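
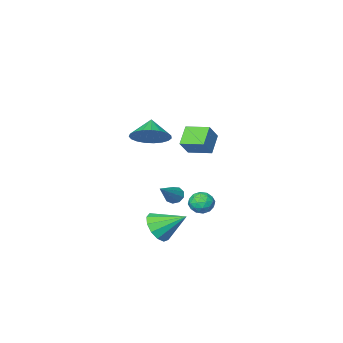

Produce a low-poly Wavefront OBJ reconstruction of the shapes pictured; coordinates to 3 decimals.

v 2.115 1.025 -0.798
v 2.428 0.642 -0.923
v 3.345 1.695 0.218
v 2.468 0.906 -1.147
v 2.343 1.227 -1.207
v 2.112 1.452 -1.076
v 1.882 1.478 -0.815
v 1.761 1.292 -0.546
v 1.806 0.981 -0.395
v 1.996 0.69 -0.432
v 2.241 0.556 -0.641
v 2.555 0.282 -3.132
v 3.07 0.09 -2.382
v 1.625 1.318 -2.228
v 3.298 0.499 -2.617
v 3.29 0.839 -3.016
v 3.048 1.002 -3.451
v 2.65 0.937 -3.785
v 2.221 0.663 -3.912
v 1.899 0.268 -3.791
v 1.784 -0.122 -3.461
v 1.914 -0.385 -3.026
v 2.248 -0.435 -2.625
v 2.679 -0.258 -2.385
v -1.209 -2.861 -0.251
v -1.961 -3.472 0.539
v -1.898 -1.764 -0.059
v -2.65 -2.375 0.731
v -0.53 -2.585 0.609
v -1.282 -3.196 1.399
v -1.219 -1.488 0.801
v -1.971 -2.099 1.591
v 3.306 0.836 3.247
v 3.87 0.078 2.95
v 2.834 0.184 4.013
v 4.104 0.25 3.241
v 4.201 0.524 3.533
v 4.143 0.851 3.776
v 3.94 1.176 3.927
v 3.627 1.442 3.961
v 3.259 1.603 3.871
v 2.899 1.631 3.674
v 2.609 1.522 3.402
v 2.44 1.294 3.104
v 2.421 0.987 2.831
v 2.554 0.654 2.629
v 2.817 0.352 2.535
v 3.165 0.134 2.563
v 3.537 0.037 2.71
v -1.743 -1.471 -2.933
v -1.042 -1.453 -2.796
v -1.538 -2.067 -3.904
v -0.837 -2.049 -3.767
v -1.272 -2.44 -3.355
v -1.398 -2.072 -2.755
v -1.182 -1.448 -3.945
v -1.308 -1.08 -3.345
v -0.695 -1.439 -3.421
v -0.75 -2.052 -3.057
v -1.83 -1.468 -3.643
v -1.885 -2.081 -3.279
v -1.41 -1.41 -2.78
v -1.17 -2.11 -3.92
v -1.425 -2.34 -3.679
v -1.013 -2.329 -3.598
v -1.62 -1.773 -2.756
v -1.208 -1.763 -2.675
v -1.343 -2.343 -3.004
v -1.372 -1.757 -4.025
v -0.96 -1.747 -3.944
v -1.567 -1.191 -3.102
v -1.155 -1.18 -3.021
v -1.237 -1.177 -3.696
v -0.794 -1.391 -3.066
v -0.674 -1.741 -3.637
v -0.876 -1.388 -3.741
v -0.951 -1.172 -3.389
v -0.827 -1.752 -2.852
v -0.707 -2.102 -3.423
v -0.962 -2.331 -3.181
v -1.037 -2.115 -2.828
v -0.623 -1.743 -3.22
v -1.873 -1.418 -3.277
v -1.753 -1.768 -3.848
v -1.543 -1.405 -3.872
v -1.618 -1.189 -3.519
v -1.906 -1.779 -3.063
v -1.786 -2.129 -3.634
v -1.629 -2.348 -3.311
v -1.704 -2.132 -2.959
v -1.957 -1.777 -3.48
f 2 1 4
f 2 4 3
f 4 1 5
f 4 5 3
f 5 1 6
f 5 6 3
f 6 1 7
f 6 7 3
f 7 1 8
f 7 8 3
f 8 1 9
f 8 9 3
f 9 1 10
f 9 10 3
f 10 1 11
f 10 11 3
f 11 1 2
f 11 2 3
f 13 12 15
f 13 15 14
f 15 12 16
f 15 16 14
f 16 12 17
f 16 17 14
f 17 12 18
f 17 18 14
f 18 12 19
f 18 19 14
f 19 12 20
f 19 20 14
f 20 12 21
f 20 21 14
f 21 12 22
f 21 22 14
f 22 12 23
f 22 23 14
f 23 12 24
f 23 24 14
f 24 12 13
f 24 13 14
f 26 28 25
f 29 26 25
f 25 28 27
f 27 29 25
f 26 32 28
f 30 26 29
f 30 32 26
f 28 32 27
f 31 29 27
f 27 32 31
f 31 30 29
f 32 30 31
f 34 33 36
f 34 36 35
f 36 33 37
f 36 37 35
f 37 33 38
f 37 38 35
f 38 33 39
f 38 39 35
f 39 33 40
f 39 40 35
f 40 33 41
f 40 41 35
f 41 33 42
f 41 42 35
f 42 33 43
f 42 43 35
f 43 33 44
f 43 44 35
f 44 33 45
f 44 45 35
f 45 33 46
f 45 46 35
f 46 33 47
f 46 47 35
f 47 33 48
f 47 48 35
f 48 33 49
f 48 49 35
f 49 33 34
f 49 34 35
f 50 87 66
f 87 61 90
f 66 90 55
f 87 90 66
f 50 66 62
f 66 55 67
f 62 67 51
f 66 67 62
f 50 62 71
f 62 51 72
f 71 72 57
f 62 72 71
f 50 71 83
f 71 57 86
f 83 86 60
f 71 86 83
f 50 83 87
f 83 60 91
f 87 91 61
f 83 91 87
f 51 67 78
f 67 55 81
f 78 81 59
f 67 81 78
f 55 90 68
f 90 61 89
f 68 89 54
f 90 89 68
f 61 91 88
f 91 60 84
f 88 84 52
f 91 84 88
f 60 86 85
f 86 57 73
f 85 73 56
f 86 73 85
f 57 72 77
f 72 51 74
f 77 74 58
f 72 74 77
f 53 79 65
f 79 59 80
f 65 80 54
f 79 80 65
f 53 65 63
f 65 54 64
f 63 64 52
f 65 64 63
f 53 63 70
f 63 52 69
f 70 69 56
f 63 69 70
f 53 70 75
f 70 56 76
f 75 76 58
f 70 76 75
f 53 75 79
f 75 58 82
f 79 82 59
f 75 82 79
f 54 80 68
f 80 59 81
f 68 81 55
f 80 81 68
f 52 64 88
f 64 54 89
f 88 89 61
f 64 89 88
f 56 69 85
f 69 52 84
f 85 84 60
f 69 84 85
f 58 76 77
f 76 56 73
f 77 73 57
f 76 73 77
f 59 82 78
f 82 58 74
f 78 74 51
f 82 74 78



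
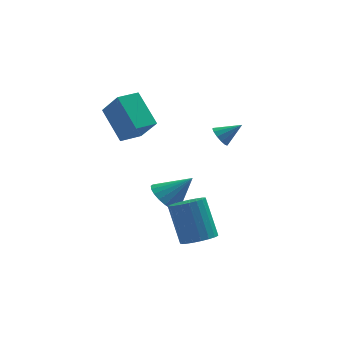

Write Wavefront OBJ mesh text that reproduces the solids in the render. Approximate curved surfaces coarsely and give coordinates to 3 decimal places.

v 1.022 1.432 0.693
v 1.306 1.107 0.276
v 2.038 1.428 1.387
v 1.361 1.431 0.198
v 1.309 1.756 0.276
v 1.165 1.978 0.487
v 0.976 2.026 0.764
v 0.802 1.886 1.017
v 0.698 1.602 1.168
v 0.697 1.264 1.168
v 0.799 0.979 1.017
v 0.972 0.838 0.763
v 1.161 0.886 0.487
v -3.428 2.537 0.14
v -2.811 1.661 1.485
v -4.073 4.001 1.39
v -3.456 3.124 2.735
v -2.384 3.096 0.025
v -1.767 2.219 1.37
v -3.029 4.559 1.275
v -2.412 3.683 2.62
v -0.332 -1.06 -4.468
v 0.297 -1.538 -4.037
v -0.099 -0.418 -2.22
v -0.728 0.06 -2.652
v 0.495 -1.25 -4.171
v 0.1 -0.131 -2.354
v 0.551 -0.93 -4.356
v 0.156 0.189 -2.539
v 0.454 -0.632 -4.56
v 0.059 0.487 -2.744
v 0.221 -0.408 -4.749
v -0.174 0.711 -2.933
v -0.107 -0.297 -4.889
v -0.503 0.823 -3.073
v -0.475 -0.317 -4.957
v -0.87 0.802 -3.14
v -0.818 -0.466 -4.94
v -1.213 0.653 -3.123
v -1.077 -0.718 -4.841
v -1.472 0.401 -3.025
v -1.207 -1.029 -4.678
v -1.602 0.091 -2.861
v -1.186 -1.345 -4.479
v -1.581 -0.225 -2.662
v -1.017 -1.611 -4.277
v -1.413 -0.492 -2.461
v -0.73 -1.783 -4.109
v -1.126 -0.663 -2.293
v -0.374 -1.829 -4.003
v -0.77 -0.71 -2.187
v -0.011 -1.742 -3.978
v -0.407 -0.623 -2.161
v -1.32 2.713 -4.145
v -0.746 2.193 -4.746
v -0.02 2.727 -2.915
v -0.652 2.575 -4.849
v -0.673 2.982 -4.831
v -0.806 3.342 -4.694
v -1.028 3.593 -4.463
v -1.3 3.693 -4.176
v -1.576 3.623 -3.885
v -1.807 3.395 -3.638
v -1.954 3.05 -3.479
v -1.992 2.647 -3.435
v -1.913 2.255 -3.514
v -1.731 1.942 -3.703
v -1.479 1.763 -3.967
v -1.199 1.748 -4.263
v -0.939 1.9 -4.538
f 2 1 4
f 2 4 3
f 4 1 5
f 4 5 3
f 5 1 6
f 5 6 3
f 6 1 7
f 6 7 3
f 7 1 8
f 7 8 3
f 8 1 9
f 8 9 3
f 9 1 10
f 9 10 3
f 10 1 11
f 10 11 3
f 11 1 12
f 11 12 3
f 12 1 13
f 12 13 3
f 13 1 2
f 13 2 3
f 15 17 14
f 18 15 14
f 14 17 16
f 16 18 14
f 15 21 17
f 19 15 18
f 19 21 15
f 17 21 16
f 20 18 16
f 16 21 20
f 20 19 18
f 21 19 20
f 23 22 26
f 23 26 24
f 24 26 27
f 24 27 25
f 26 22 28
f 26 28 27
f 27 28 29
f 27 29 25
f 28 22 30
f 28 30 29
f 29 30 31
f 29 31 25
f 30 22 32
f 30 32 31
f 31 32 33
f 31 33 25
f 32 22 34
f 32 34 33
f 33 34 35
f 33 35 25
f 34 22 36
f 34 36 35
f 35 36 37
f 35 37 25
f 36 22 38
f 36 38 37
f 37 38 39
f 37 39 25
f 38 22 40
f 38 40 39
f 39 40 41
f 39 41 25
f 40 22 42
f 40 42 41
f 41 42 43
f 41 43 25
f 42 22 44
f 42 44 43
f 43 44 45
f 43 45 25
f 44 22 46
f 44 46 45
f 45 46 47
f 45 47 25
f 46 22 48
f 46 48 47
f 47 48 49
f 47 49 25
f 48 22 50
f 48 50 49
f 49 50 51
f 49 51 25
f 50 22 52
f 50 52 51
f 51 52 53
f 51 53 25
f 52 22 23
f 52 23 53
f 53 23 24
f 53 24 25
f 55 54 57
f 55 57 56
f 57 54 58
f 57 58 56
f 58 54 59
f 58 59 56
f 59 54 60
f 59 60 56
f 60 54 61
f 60 61 56
f 61 54 62
f 61 62 56
f 62 54 63
f 62 63 56
f 63 54 64
f 63 64 56
f 64 54 65
f 64 65 56
f 65 54 66
f 65 66 56
f 66 54 67
f 66 67 56
f 67 54 68
f 67 68 56
f 68 54 69
f 68 69 56
f 69 54 70
f 69 70 56
f 70 54 55
f 70 55 56



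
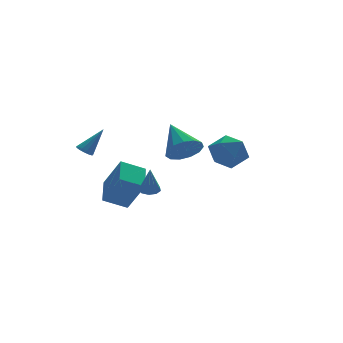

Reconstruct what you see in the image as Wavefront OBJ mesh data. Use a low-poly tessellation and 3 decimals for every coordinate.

v 2.382 2.05 0.964
v 3.553 1.846 0.955
v 2.227 1.094 2.625
v 3.398 0.89 2.616
v 2.988 1.992 2.787
v 3.084 2.583 1.761
v 2.696 0.357 1.819
v 2.792 0.948 0.793
v 3.746 0.799 1.484
v 3.927 1.81 2.082
v 1.853 1.13 1.498
v 2.034 2.141 2.096
v -4.225 3.711 2.181
v -3.841 3.629 1.839
v -3.035 4.029 3.439
v -3.904 3.915 1.826
v -4.068 4.136 1.926
v -4.282 4.222 2.106
v -4.478 4.146 2.311
v -4.593 3.932 2.474
v -4.592 3.647 2.544
v -4.473 3.383 2.499
v -4.276 3.223 2.353
v -4.063 3.218 2.153
v -3.901 3.369 1.961
v -0.311 0.025 2.817
v 0.266 0.521 2.122
v -0.289 1.775 4.083
v -0.287 0.629 1.982
v -0.847 0.545 2.108
v -1.238 0.297 2.458
v -1.334 -0.038 2.922
v -1.105 -0.353 3.353
v -0.624 -0.548 3.613
v -0.044 -0.56 3.621
v 0.452 -0.387 3.373
v 0.705 -0.083 2.948
v 0.636 0.256 2.482
v -3.025 -1.731 1.122
v -2.583 -2.071 1.072
v -3.175 -2.149 2.618
v -2.468 -1.722 1.181
v -2.614 -1.377 1.263
v -2.952 -1.198 1.279
v -3.324 -1.268 1.222
v -3.556 -1.554 1.118
v -3.54 -1.923 1.017
v -3.283 -2.202 0.964
v -2.905 -2.26 0.986
v -3.964 2.033 -0.776
v -3.395 1.113 0.931
v -3.223 3.616 -0.17
v -2.654 2.697 1.537
v -2.726 1.683 -1.377
v -2.157 0.764 0.33
v -1.985 3.267 -0.771
v -1.416 2.347 0.936
f 1 12 6
f 1 6 2
f 1 2 8
f 1 8 11
f 1 11 12
f 2 6 10
f 6 12 5
f 12 11 3
f 11 8 7
f 8 2 9
f 4 10 5
f 4 5 3
f 4 3 7
f 4 7 9
f 4 9 10
f 5 10 6
f 3 5 12
f 7 3 11
f 9 7 8
f 10 9 2
f 14 13 16
f 14 16 15
f 16 13 17
f 16 17 15
f 17 13 18
f 17 18 15
f 18 13 19
f 18 19 15
f 19 13 20
f 19 20 15
f 20 13 21
f 20 21 15
f 21 13 22
f 21 22 15
f 22 13 23
f 22 23 15
f 23 13 24
f 23 24 15
f 24 13 25
f 24 25 15
f 25 13 14
f 25 14 15
f 27 26 29
f 27 29 28
f 29 26 30
f 29 30 28
f 30 26 31
f 30 31 28
f 31 26 32
f 31 32 28
f 32 26 33
f 32 33 28
f 33 26 34
f 33 34 28
f 34 26 35
f 34 35 28
f 35 26 36
f 35 36 28
f 36 26 37
f 36 37 28
f 37 26 38
f 37 38 28
f 38 26 27
f 38 27 28
f 40 39 42
f 40 42 41
f 42 39 43
f 42 43 41
f 43 39 44
f 43 44 41
f 44 39 45
f 44 45 41
f 45 39 46
f 45 46 41
f 46 39 47
f 46 47 41
f 47 39 48
f 47 48 41
f 48 39 49
f 48 49 41
f 49 39 40
f 49 40 41
f 51 53 50
f 54 51 50
f 50 53 52
f 52 54 50
f 51 57 53
f 55 51 54
f 55 57 51
f 53 57 52
f 56 54 52
f 52 57 56
f 56 55 54
f 57 55 56



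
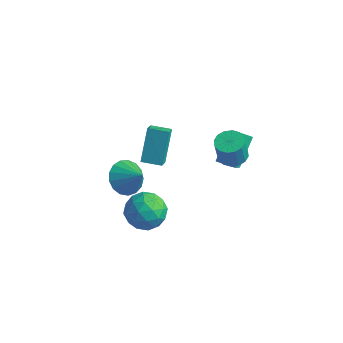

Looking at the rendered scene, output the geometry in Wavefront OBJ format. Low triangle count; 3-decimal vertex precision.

v 0.554 -1.683 -1.178
v 1.64 -1.585 -1.271
v 0.56 -2.935 -2.429
v 1.646 -2.837 -2.522
v 1.211 -3.267 -1.616
v 1.207 -2.494 -0.842
v 0.993 -2.026 -2.858
v 0.989 -1.253 -2.084
v 1.91 -1.797 -2.309
v 2.045 -2.564 -1.541
v 0.155 -1.956 -2.159
v 0.29 -2.723 -1.391
v 1.097 -1.525 -1.115
v 1.103 -2.995 -2.585
v 0.848 -3.248 -2.053
v 1.486 -3.191 -2.107
v 0.842 -2.059 -0.863
v 1.48 -2.001 -0.917
v 1.228 -2.989 -1.12
v 0.72 -2.519 -2.783
v 1.358 -2.461 -2.837
v 0.714 -1.329 -1.593
v 1.352 -1.272 -1.647
v 0.972 -1.531 -2.58
v 1.894 -1.592 -1.779
v 1.897 -2.327 -2.515
v 1.513 -1.851 -2.712
v 1.511 -1.396 -2.258
v 1.973 -2.042 -1.328
v 1.976 -2.778 -2.064
v 1.721 -3.031 -1.531
v 1.719 -2.576 -1.076
v 2.132 -2.167 -1.938
v 0.224 -1.742 -1.636
v 0.227 -2.478 -2.372
v 0.481 -1.944 -2.624
v 0.479 -1.489 -2.169
v 0.303 -2.193 -1.185
v 0.306 -2.928 -1.921
v 0.689 -3.124 -1.442
v 0.687 -2.669 -0.988
v 0.068 -2.353 -1.762
v 2.873 2.662 -1.785
v 2.03 2.297 -1.444
v 2.664 4.116 -0.745
v 1.821 3.75 -0.403
v 3.539 2.05 -0.797
v 2.696 1.684 -0.455
v 3.33 3.503 0.244
v 2.487 3.138 0.585
v 0.453 -2.837 0.997
v 1.08 -2.963 0.294
v 1.447 -2.943 1.903
v 1.074 -2.512 0.354
v 0.925 -2.136 0.562
v 0.668 -1.92 0.869
v 0.362 -1.914 1.205
v 0.077 -2.12 1.493
v -0.122 -2.489 1.668
v -0.19 -2.938 1.689
v -0.11 -3.364 1.551
v 0.099 -3.669 1.286
v 0.389 -3.783 0.955
v 0.693 -3.681 0.633
v 0.943 -3.385 0.395
v 3.274 1.856 0.223
v 3.722 2.429 0.358
v 3.655 2.178 1.652
v 3.206 1.604 1.517
v 3.368 2.575 0.368
v 3.301 2.324 1.662
v 2.989 2.529 0.339
v 2.922 2.278 1.633
v 2.686 2.302 0.279
v 2.619 2.051 1.573
v 2.541 1.956 0.204
v 2.473 1.704 1.498
v 2.592 1.582 0.134
v 2.524 1.331 1.428
v 2.825 1.282 0.088
v 2.758 1.031 1.382
v 3.179 1.136 0.078
v 3.112 0.885 1.372
v 3.558 1.182 0.107
v 3.491 0.931 1.401
v 3.861 1.409 0.167
v 3.794 1.158 1.461
v 4.007 1.756 0.242
v 3.939 1.504 1.536
v 3.956 2.129 0.312
v 3.888 1.878 1.606
v -1.045 0.415 -1.669
v -1.381 1.499 -0.083
v -1.311 1.071 -2.174
v -1.648 2.155 -0.588
v -0.052 0.785 -1.712
v -0.389 1.869 -0.126
v -0.319 1.441 -2.217
v -0.655 2.525 -0.631
f 1 38 17
f 38 12 41
f 17 41 6
f 38 41 17
f 1 17 13
f 17 6 18
f 13 18 2
f 17 18 13
f 1 13 22
f 13 2 23
f 22 23 8
f 13 23 22
f 1 22 34
f 22 8 37
f 34 37 11
f 22 37 34
f 1 34 38
f 34 11 42
f 38 42 12
f 34 42 38
f 2 18 29
f 18 6 32
f 29 32 10
f 18 32 29
f 6 41 19
f 41 12 40
f 19 40 5
f 41 40 19
f 12 42 39
f 42 11 35
f 39 35 3
f 42 35 39
f 11 37 36
f 37 8 24
f 36 24 7
f 37 24 36
f 8 23 28
f 23 2 25
f 28 25 9
f 23 25 28
f 4 30 16
f 30 10 31
f 16 31 5
f 30 31 16
f 4 16 14
f 16 5 15
f 14 15 3
f 16 15 14
f 4 14 21
f 14 3 20
f 21 20 7
f 14 20 21
f 4 21 26
f 21 7 27
f 26 27 9
f 21 27 26
f 4 26 30
f 26 9 33
f 30 33 10
f 26 33 30
f 5 31 19
f 31 10 32
f 19 32 6
f 31 32 19
f 3 15 39
f 15 5 40
f 39 40 12
f 15 40 39
f 7 20 36
f 20 3 35
f 36 35 11
f 20 35 36
f 9 27 28
f 27 7 24
f 28 24 8
f 27 24 28
f 10 33 29
f 33 9 25
f 29 25 2
f 33 25 29
f 44 46 43
f 47 44 43
f 43 46 45
f 45 47 43
f 44 50 46
f 48 44 47
f 48 50 44
f 46 50 45
f 49 47 45
f 45 50 49
f 49 48 47
f 50 48 49
f 52 51 54
f 52 54 53
f 54 51 55
f 54 55 53
f 55 51 56
f 55 56 53
f 56 51 57
f 56 57 53
f 57 51 58
f 57 58 53
f 58 51 59
f 58 59 53
f 59 51 60
f 59 60 53
f 60 51 61
f 60 61 53
f 61 51 62
f 61 62 53
f 62 51 63
f 62 63 53
f 63 51 64
f 63 64 53
f 64 51 65
f 64 65 53
f 65 51 52
f 65 52 53
f 67 66 70
f 67 70 68
f 68 70 71
f 68 71 69
f 70 66 72
f 70 72 71
f 71 72 73
f 71 73 69
f 72 66 74
f 72 74 73
f 73 74 75
f 73 75 69
f 74 66 76
f 74 76 75
f 75 76 77
f 75 77 69
f 76 66 78
f 76 78 77
f 77 78 79
f 77 79 69
f 78 66 80
f 78 80 79
f 79 80 81
f 79 81 69
f 80 66 82
f 80 82 81
f 81 82 83
f 81 83 69
f 82 66 84
f 82 84 83
f 83 84 85
f 83 85 69
f 84 66 86
f 84 86 85
f 85 86 87
f 85 87 69
f 86 66 88
f 86 88 87
f 87 88 89
f 87 89 69
f 88 66 90
f 88 90 89
f 89 90 91
f 89 91 69
f 90 66 67
f 90 67 91
f 91 67 68
f 91 68 69
f 93 95 92
f 96 93 92
f 92 95 94
f 94 96 92
f 93 99 95
f 97 93 96
f 97 99 93
f 95 99 94
f 98 96 94
f 94 99 98
f 98 97 96
f 99 97 98



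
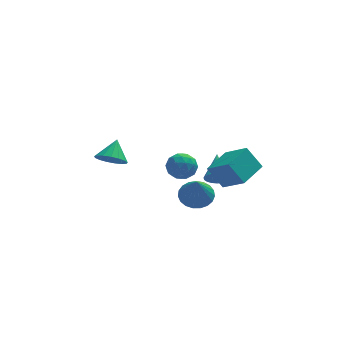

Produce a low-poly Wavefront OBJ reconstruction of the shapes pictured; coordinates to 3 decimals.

v -4.033 -0.57 0.964
v -3.129 -0.568 0.537
v -3.547 0.45 1.996
v -3.366 -0.222 0.306
v -3.755 0.044 0.226
v -4.209 0.17 0.315
v -4.622 0.125 0.553
v -4.9 -0.078 0.885
v -4.979 -0.395 1.235
v -4.841 -0.751 1.524
v -4.519 -1.066 1.684
v -4.085 -1.268 1.679
v -3.639 -1.31 1.51
v -3.283 -1.182 1.217
v -3.099 -0.914 0.865
v 2.706 2.695 -3.546
v 3.218 2.347 -3.071
v 3.034 4.505 -2.574
v 3.417 2.453 -3.335
v 3.475 2.607 -3.64
v 3.381 2.778 -3.927
v 3.154 2.932 -4.139
v 2.837 3.04 -4.233
v 2.495 3.08 -4.191
v 2.195 3.043 -4.021
v 1.995 2.937 -3.757
v 1.937 2.784 -3.451
v 2.031 2.613 -3.164
v 2.259 2.458 -2.953
v 2.575 2.35 -2.859
v 2.917 2.311 -2.901
v 1.701 0.071 -0.788
v 2.753 -1.144 0.317
v 3.049 1.539 -0.456
v 4.1 0.324 0.649
v 2.58 -0.424 -2.169
v 3.631 -1.639 -1.064
v 3.927 1.044 -1.837
v 4.979 -0.171 -0.732
v 0.862 -1.339 -2.022
v 1.408 -0.552 -1.523
v 0.718 -2.421 -0.158
v 0.983 -0.415 -1.476
v 0.537 -0.438 -1.524
v 0.147 -0.616 -1.658
v -0.119 -0.92 -1.854
v -0.216 -1.296 -2.08
v -0.126 -1.679 -2.296
v 0.134 -2.004 -2.464
v 0.521 -2.214 -2.556
v 0.966 -2.272 -2.556
v 1.393 -2.17 -2.463
v 1.729 -1.923 -2.294
v 1.914 -1.576 -2.078
v 1.918 -1.188 -1.853
v 1.739 -0.826 -1.656
v 0.656 2.741 -1.121
v 1.411 2.308 -1.674
v -0.451 1.712 -1.826
v 0.304 1.279 -2.379
v 0.266 1.137 -1.359
v 0.95 1.773 -0.923
v 0.01 2.247 -2.577
v 0.694 2.883 -2.141
v 1.011 2.003 -2.573
v 1.169 1.317 -1.821
v -0.209 2.703 -1.679
v -0.051 2.017 -0.927
v 1.131 2.614 -1.335
v -0.171 1.406 -2.165
v -0.193 1.322 -1.565
v 0.25 1.068 -1.89
v 0.86 2.3 -0.894
v 1.303 2.046 -1.219
v 0.63 1.358 -1.034
v -0.343 1.974 -2.281
v 0.1 1.72 -2.606
v 0.71 2.952 -1.61
v 1.153 2.698 -1.935
v 0.33 2.662 -2.466
v 1.339 2.181 -2.189
v 0.689 1.576 -2.604
v 0.516 2.145 -2.72
v 0.918 2.519 -2.464
v 1.432 1.778 -1.747
v 0.781 1.173 -2.161
v 0.759 1.09 -1.562
v 1.161 1.463 -1.306
v 1.197 1.598 -2.276
v 0.179 2.847 -1.339
v -0.472 2.242 -1.753
v -0.201 2.557 -2.194
v 0.201 2.93 -1.938
v 0.271 2.444 -0.896
v -0.379 1.839 -1.311
v 0.042 1.501 -1.036
v 0.444 1.875 -0.78
v -0.237 2.422 -1.224
f 2 1 4
f 2 4 3
f 4 1 5
f 4 5 3
f 5 1 6
f 5 6 3
f 6 1 7
f 6 7 3
f 7 1 8
f 7 8 3
f 8 1 9
f 8 9 3
f 9 1 10
f 9 10 3
f 10 1 11
f 10 11 3
f 11 1 12
f 11 12 3
f 12 1 13
f 12 13 3
f 13 1 14
f 13 14 3
f 14 1 15
f 14 15 3
f 15 1 2
f 15 2 3
f 17 16 19
f 17 19 18
f 19 16 20
f 19 20 18
f 20 16 21
f 20 21 18
f 21 16 22
f 21 22 18
f 22 16 23
f 22 23 18
f 23 16 24
f 23 24 18
f 24 16 25
f 24 25 18
f 25 16 26
f 25 26 18
f 26 16 27
f 26 27 18
f 27 16 28
f 27 28 18
f 28 16 29
f 28 29 18
f 29 16 30
f 29 30 18
f 30 16 31
f 30 31 18
f 31 16 17
f 31 17 18
f 33 35 32
f 36 33 32
f 32 35 34
f 34 36 32
f 33 39 35
f 37 33 36
f 37 39 33
f 35 39 34
f 38 36 34
f 34 39 38
f 38 37 36
f 39 37 38
f 41 40 43
f 41 43 42
f 43 40 44
f 43 44 42
f 44 40 45
f 44 45 42
f 45 40 46
f 45 46 42
f 46 40 47
f 46 47 42
f 47 40 48
f 47 48 42
f 48 40 49
f 48 49 42
f 49 40 50
f 49 50 42
f 50 40 51
f 50 51 42
f 51 40 52
f 51 52 42
f 52 40 53
f 52 53 42
f 53 40 54
f 53 54 42
f 54 40 55
f 54 55 42
f 55 40 56
f 55 56 42
f 56 40 41
f 56 41 42
f 57 94 73
f 94 68 97
f 73 97 62
f 94 97 73
f 57 73 69
f 73 62 74
f 69 74 58
f 73 74 69
f 57 69 78
f 69 58 79
f 78 79 64
f 69 79 78
f 57 78 90
f 78 64 93
f 90 93 67
f 78 93 90
f 57 90 94
f 90 67 98
f 94 98 68
f 90 98 94
f 58 74 85
f 74 62 88
f 85 88 66
f 74 88 85
f 62 97 75
f 97 68 96
f 75 96 61
f 97 96 75
f 68 98 95
f 98 67 91
f 95 91 59
f 98 91 95
f 67 93 92
f 93 64 80
f 92 80 63
f 93 80 92
f 64 79 84
f 79 58 81
f 84 81 65
f 79 81 84
f 60 86 72
f 86 66 87
f 72 87 61
f 86 87 72
f 60 72 70
f 72 61 71
f 70 71 59
f 72 71 70
f 60 70 77
f 70 59 76
f 77 76 63
f 70 76 77
f 60 77 82
f 77 63 83
f 82 83 65
f 77 83 82
f 60 82 86
f 82 65 89
f 86 89 66
f 82 89 86
f 61 87 75
f 87 66 88
f 75 88 62
f 87 88 75
f 59 71 95
f 71 61 96
f 95 96 68
f 71 96 95
f 63 76 92
f 76 59 91
f 92 91 67
f 76 91 92
f 65 83 84
f 83 63 80
f 84 80 64
f 83 80 84
f 66 89 85
f 89 65 81
f 85 81 58
f 89 81 85



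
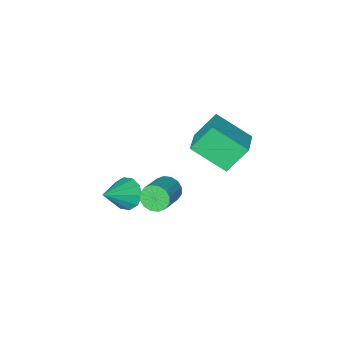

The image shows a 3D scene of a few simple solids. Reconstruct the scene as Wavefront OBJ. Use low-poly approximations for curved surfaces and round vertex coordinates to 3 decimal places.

v -1.064 2.263 -1.742
v -0.577 2.067 -2.306
v 0.651 2.922 -1.541
v 0.164 3.117 -0.978
v -0.741 2.41 -2.425
v 0.487 3.265 -1.661
v -0.992 2.713 -2.362
v 0.236 3.568 -1.598
v -1.262 2.896 -2.133
v -0.034 3.751 -1.369
v -1.479 2.909 -1.799
v -0.251 3.764 -1.035
v -1.584 2.749 -1.449
v -0.357 3.604 -0.685
v -1.551 2.458 -1.179
v -0.323 3.313 -0.414
v -1.387 2.115 -1.059
v -0.159 2.97 -0.295
v -1.136 1.812 -1.122
v 0.092 2.667 -0.358
v -0.866 1.629 -1.351
v 0.362 2.484 -0.587
v -0.649 1.616 -1.685
v 0.579 2.471 -0.921
v -0.543 1.776 -2.035
v 0.684 2.631 -1.271
v -3.702 3.709 0.687
v -2.582 2.271 1.846
v -4.742 3.998 2.052
v -3.622 2.56 3.211
v -2.718 4.88 1.189
v -1.598 3.442 2.348
v -3.758 5.169 2.554
v -2.638 3.731 3.713
v -0.056 0.08 -3.582
v 0.498 -0.273 -4.268
v 1.476 0.38 -2.498
v 0.447 0.305 -4.355
v 0.204 0.797 -4.147
v -0.139 1.016 -3.723
v -0.45 0.876 -3.245
v -0.61 0.433 -2.895
v -0.559 -0.145 -2.808
v -0.315 -0.638 -3.016
v 0.027 -0.856 -3.44
v 0.338 -0.716 -3.918
f 2 1 5
f 2 5 3
f 3 5 6
f 3 6 4
f 5 1 7
f 5 7 6
f 6 7 8
f 6 8 4
f 7 1 9
f 7 9 8
f 8 9 10
f 8 10 4
f 9 1 11
f 9 11 10
f 10 11 12
f 10 12 4
f 11 1 13
f 11 13 12
f 12 13 14
f 12 14 4
f 13 1 15
f 13 15 14
f 14 15 16
f 14 16 4
f 15 1 17
f 15 17 16
f 16 17 18
f 16 18 4
f 17 1 19
f 17 19 18
f 18 19 20
f 18 20 4
f 19 1 21
f 19 21 20
f 20 21 22
f 20 22 4
f 21 1 23
f 21 23 22
f 22 23 24
f 22 24 4
f 23 1 25
f 23 25 24
f 24 25 26
f 24 26 4
f 25 1 2
f 25 2 26
f 26 2 3
f 26 3 4
f 28 30 27
f 31 28 27
f 27 30 29
f 29 31 27
f 28 34 30
f 32 28 31
f 32 34 28
f 30 34 29
f 33 31 29
f 29 34 33
f 33 32 31
f 34 32 33
f 36 35 38
f 36 38 37
f 38 35 39
f 38 39 37
f 39 35 40
f 39 40 37
f 40 35 41
f 40 41 37
f 41 35 42
f 41 42 37
f 42 35 43
f 42 43 37
f 43 35 44
f 43 44 37
f 44 35 45
f 44 45 37
f 45 35 46
f 45 46 37
f 46 35 36
f 46 36 37



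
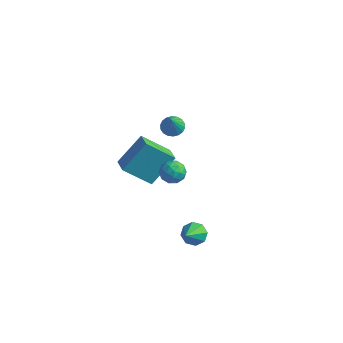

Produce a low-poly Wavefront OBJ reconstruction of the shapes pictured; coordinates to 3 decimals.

v -5.135 0.664 -3.437
v -4.57 2.064 -1.851
v -3.912 1.676 -4.766
v -3.347 3.076 -3.179
v -4.233 -0.036 -3.141
v -3.668 1.364 -1.554
v -3.01 0.976 -4.469
v -2.445 2.376 -2.883
v 0.575 -1.935 1.673
v 1.22 -2.059 2.027
v 0.82 -2.841 0.913
v 1.465 -2.965 1.267
v 0.817 -3.117 1.606
v 0.666 -2.557 2.076
v 1.374 -2.343 0.864
v 1.223 -1.783 1.334
v 1.714 -2.311 1.527
v 1.37 -2.789 1.986
v 0.67 -2.111 0.954
v 0.326 -2.589 1.413
v 0.876 -1.917 1.917
v 1.164 -2.983 1.023
v 0.783 -3.072 1.223
v 1.162 -3.144 1.431
v 0.551 -2.21 1.946
v 0.93 -2.283 2.154
v 0.693 -2.905 1.907
v 1.11 -2.617 0.786
v 1.489 -2.69 0.994
v 0.878 -1.756 1.509
v 1.257 -1.828 1.717
v 1.347 -1.995 1.033
v 1.546 -2.138 1.831
v 1.689 -2.671 1.384
v 1.636 -2.306 1.147
v 1.547 -1.976 1.423
v 1.344 -2.419 2.101
v 1.487 -2.952 1.654
v 1.107 -3.041 1.854
v 1.018 -2.712 2.13
v 1.634 -2.567 1.807
v 0.553 -1.948 1.286
v 0.696 -2.481 0.839
v 1.022 -2.188 0.81
v 0.933 -1.859 1.086
v 0.351 -2.229 1.556
v 0.494 -2.762 1.109
v 0.493 -2.924 1.517
v 0.404 -2.594 1.793
v 0.406 -2.333 1.133
v 2.659 -2.807 -2.506
v 3.338 -2.798 -2.746
v 3.061 -4.073 -1.414
v 3.261 -2.457 -2.321
v 2.831 -2.32 -2.004
v 2.301 -2.468 -1.981
v 1.981 -2.815 -2.266
v 2.058 -3.157 -2.691
v 2.488 -3.294 -3.008
v 3.018 -3.145 -3.031
v -4.037 4.23 -2.255
v -3.449 4.011 -2.565
v -3.583 3.43 -0.825
v -3.364 4.283 -2.439
v -3.412 4.544 -2.277
v -3.584 4.744 -2.111
v -3.845 4.842 -1.973
v -4.145 4.819 -1.891
v -4.423 4.679 -1.88
v -4.625 4.45 -1.944
v -4.71 4.178 -2.07
v -4.662 3.916 -2.232
v -4.491 3.717 -2.398
v -4.229 3.619 -2.536
v -3.929 3.642 -2.618
v -3.651 3.782 -2.629
f 2 4 1
f 5 2 1
f 1 4 3
f 3 5 1
f 2 8 4
f 6 2 5
f 6 8 2
f 4 8 3
f 7 5 3
f 3 8 7
f 7 6 5
f 8 6 7
f 9 46 25
f 46 20 49
f 25 49 14
f 46 49 25
f 9 25 21
f 25 14 26
f 21 26 10
f 25 26 21
f 9 21 30
f 21 10 31
f 30 31 16
f 21 31 30
f 9 30 42
f 30 16 45
f 42 45 19
f 30 45 42
f 9 42 46
f 42 19 50
f 46 50 20
f 42 50 46
f 10 26 37
f 26 14 40
f 37 40 18
f 26 40 37
f 14 49 27
f 49 20 48
f 27 48 13
f 49 48 27
f 20 50 47
f 50 19 43
f 47 43 11
f 50 43 47
f 19 45 44
f 45 16 32
f 44 32 15
f 45 32 44
f 16 31 36
f 31 10 33
f 36 33 17
f 31 33 36
f 12 38 24
f 38 18 39
f 24 39 13
f 38 39 24
f 12 24 22
f 24 13 23
f 22 23 11
f 24 23 22
f 12 22 29
f 22 11 28
f 29 28 15
f 22 28 29
f 12 29 34
f 29 15 35
f 34 35 17
f 29 35 34
f 12 34 38
f 34 17 41
f 38 41 18
f 34 41 38
f 13 39 27
f 39 18 40
f 27 40 14
f 39 40 27
f 11 23 47
f 23 13 48
f 47 48 20
f 23 48 47
f 15 28 44
f 28 11 43
f 44 43 19
f 28 43 44
f 17 35 36
f 35 15 32
f 36 32 16
f 35 32 36
f 18 41 37
f 41 17 33
f 37 33 10
f 41 33 37
f 52 51 54
f 52 54 53
f 54 51 55
f 54 55 53
f 55 51 56
f 55 56 53
f 56 51 57
f 56 57 53
f 57 51 58
f 57 58 53
f 58 51 59
f 58 59 53
f 59 51 60
f 59 60 53
f 60 51 52
f 60 52 53
f 62 61 64
f 62 64 63
f 64 61 65
f 64 65 63
f 65 61 66
f 65 66 63
f 66 61 67
f 66 67 63
f 67 61 68
f 67 68 63
f 68 61 69
f 68 69 63
f 69 61 70
f 69 70 63
f 70 61 71
f 70 71 63
f 71 61 72
f 71 72 63
f 72 61 73
f 72 73 63
f 73 61 74
f 73 74 63
f 74 61 75
f 74 75 63
f 75 61 76
f 75 76 63
f 76 61 62
f 76 62 63



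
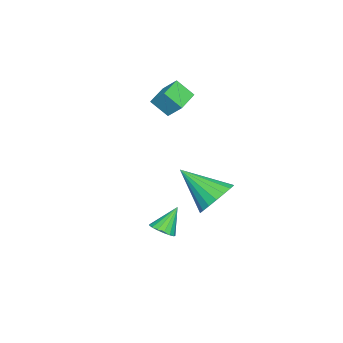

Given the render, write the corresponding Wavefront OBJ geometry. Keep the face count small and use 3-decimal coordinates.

v 4.262 -1.467 -3.366
v 4.608 -1.032 -3.306
v 3.618 -1.093 -2.374
v 4.415 -0.938 -3.466
v 4.187 -0.966 -3.604
v 3.976 -1.108 -3.687
v 3.83 -1.333 -3.696
v 3.783 -1.589 -3.63
v 3.846 -1.816 -3.504
v 4.004 -1.964 -3.345
v 4.221 -1.998 -3.192
v 4.447 -1.911 -3.078
v 4.631 -1.722 -3.03
v 4.73 -1.474 -3.059
v 4.722 -1.225 -3.159
v 0.396 -0.658 -3.784
v 1.349 -0.649 -3.603
v 0.184 -2.302 -2.576
v 1.19 -0.398 -3.29
v 0.873 -0.199 -3.075
v 0.462 -0.091 -3
v 0.038 -0.095 -3.08
v -0.316 -0.211 -3.3
v -0.528 -0.415 -3.615
v -0.557 -0.668 -3.964
v -0.397 -0.919 -4.277
v -0.081 -1.118 -4.493
v 0.33 -1.226 -4.568
v 0.754 -1.222 -4.487
v 1.108 -1.106 -4.268
v 1.32 -0.902 -3.952
v -0.986 -3.477 1.212
v -0.826 -2.833 1.877
v -1.036 -2.754 0.523
v -0.876 -2.109 1.188
v 0.136 -3.571 1.032
v 0.296 -2.926 1.697
v 0.086 -2.847 0.343
v 0.246 -2.203 1.008
f 2 1 4
f 2 4 3
f 4 1 5
f 4 5 3
f 5 1 6
f 5 6 3
f 6 1 7
f 6 7 3
f 7 1 8
f 7 8 3
f 8 1 9
f 8 9 3
f 9 1 10
f 9 10 3
f 10 1 11
f 10 11 3
f 11 1 12
f 11 12 3
f 12 1 13
f 12 13 3
f 13 1 14
f 13 14 3
f 14 1 15
f 14 15 3
f 15 1 2
f 15 2 3
f 17 16 19
f 17 19 18
f 19 16 20
f 19 20 18
f 20 16 21
f 20 21 18
f 21 16 22
f 21 22 18
f 22 16 23
f 22 23 18
f 23 16 24
f 23 24 18
f 24 16 25
f 24 25 18
f 25 16 26
f 25 26 18
f 26 16 27
f 26 27 18
f 27 16 28
f 27 28 18
f 28 16 29
f 28 29 18
f 29 16 30
f 29 30 18
f 30 16 31
f 30 31 18
f 31 16 17
f 31 17 18
f 33 35 32
f 36 33 32
f 32 35 34
f 34 36 32
f 33 39 35
f 37 33 36
f 37 39 33
f 35 39 34
f 38 36 34
f 34 39 38
f 38 37 36
f 39 37 38



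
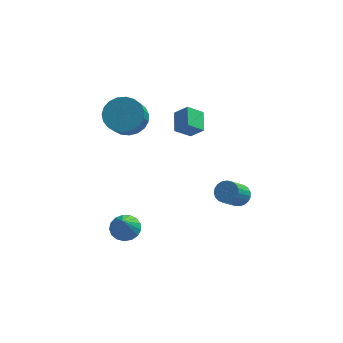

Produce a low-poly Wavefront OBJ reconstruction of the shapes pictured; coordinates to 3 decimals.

v 3.679 0.47 -3.572
v 4.053 -0.06 -3.833
v 3.436 -1.06 -2.69
v 3.061 -0.53 -2.428
v 4.236 0.052 -3.637
v 3.619 -0.948 -2.493
v 4.323 0.236 -3.429
v 3.705 -0.764 -2.285
v 4.298 0.461 -3.245
v 3.68 -0.539 -2.102
v 4.166 0.687 -3.119
v 3.549 -0.313 -1.975
v 3.95 0.876 -3.07
v 3.332 -0.124 -1.927
v 3.687 0.995 -3.109
v 3.069 -0.005 -1.965
v 3.423 1.023 -3.227
v 2.805 0.023 -2.083
v 3.202 0.955 -3.405
v 2.585 -0.045 -2.261
v 3.065 0.804 -3.612
v 2.447 -0.197 -2.468
v 3.033 0.594 -3.812
v 2.415 -0.406 -2.668
v 3.113 0.364 -3.97
v 2.496 -0.636 -2.827
v 3.291 0.151 -4.06
v 2.673 -0.849 -2.916
v 3.536 -0.006 -4.065
v 2.918 -1.006 -2.921
v 3.806 -0.081 -3.985
v 3.188 -1.081 -2.841
v -2.026 -2.591 -3.892
v -1.341 -2.997 -4.126
v -2.074 -3.469 -2.508
v -1.202 -2.685 -3.923
v -1.252 -2.351 -3.713
v -1.479 -2.072 -3.544
v -1.831 -1.913 -3.455
v -2.228 -1.908 -3.465
v -2.579 -2.06 -3.574
v -2.803 -2.333 -3.755
v -2.849 -2.665 -3.968
v -2.707 -2.981 -4.163
v -2.408 -3.206 -4.296
v -2.022 -3.291 -4.337
v -1.637 -3.215 -4.275
v -2.09 0.465 2.459
v -1.025 0.568 2.716
v -1.186 -0.383 3.758
v -2.25 -0.485 3.501
v -1.218 0.889 2.979
v -1.378 -0.062 4.021
v -1.561 1.136 3.152
v -1.722 0.186 4.194
v -1.996 1.268 3.205
v -2.157 0.317 4.248
v -2.447 1.261 3.129
v -2.608 0.31 4.172
v -2.836 1.116 2.937
v -2.997 0.165 3.98
v -3.097 0.859 2.663
v -3.257 -0.092 3.705
v -3.183 0.534 2.353
v -3.343 -0.417 3.395
v -3.08 0.197 2.061
v -3.24 -0.754 3.104
v -2.806 -0.094 1.839
v -2.966 -1.045 2.881
v -2.408 -0.288 1.723
v -2.568 -1.239 2.765
v -1.955 -0.352 1.735
v -2.115 -1.302 2.777
v -1.526 -0.274 1.871
v -1.686 -1.225 2.914
v -1.194 -0.068 2.11
v -1.354 -1.019 3.152
v -1.017 0.229 2.409
v -1.177 -0.721 3.451
v 1.222 -0.998 2.385
v 0.426 -1.345 3.045
v 1.127 0.148 2.875
v 0.332 -0.199 3.534
v 1.908 -1.241 3.086
v 1.113 -1.588 3.745
v 1.814 -0.095 3.575
v 1.018 -0.442 4.235
f 2 1 5
f 2 5 3
f 3 5 6
f 3 6 4
f 5 1 7
f 5 7 6
f 6 7 8
f 6 8 4
f 7 1 9
f 7 9 8
f 8 9 10
f 8 10 4
f 9 1 11
f 9 11 10
f 10 11 12
f 10 12 4
f 11 1 13
f 11 13 12
f 12 13 14
f 12 14 4
f 13 1 15
f 13 15 14
f 14 15 16
f 14 16 4
f 15 1 17
f 15 17 16
f 16 17 18
f 16 18 4
f 17 1 19
f 17 19 18
f 18 19 20
f 18 20 4
f 19 1 21
f 19 21 20
f 20 21 22
f 20 22 4
f 21 1 23
f 21 23 22
f 22 23 24
f 22 24 4
f 23 1 25
f 23 25 24
f 24 25 26
f 24 26 4
f 25 1 27
f 25 27 26
f 26 27 28
f 26 28 4
f 27 1 29
f 27 29 28
f 28 29 30
f 28 30 4
f 29 1 31
f 29 31 30
f 30 31 32
f 30 32 4
f 31 1 2
f 31 2 32
f 32 2 3
f 32 3 4
f 34 33 36
f 34 36 35
f 36 33 37
f 36 37 35
f 37 33 38
f 37 38 35
f 38 33 39
f 38 39 35
f 39 33 40
f 39 40 35
f 40 33 41
f 40 41 35
f 41 33 42
f 41 42 35
f 42 33 43
f 42 43 35
f 43 33 44
f 43 44 35
f 44 33 45
f 44 45 35
f 45 33 46
f 45 46 35
f 46 33 47
f 46 47 35
f 47 33 34
f 47 34 35
f 49 48 52
f 49 52 50
f 50 52 53
f 50 53 51
f 52 48 54
f 52 54 53
f 53 54 55
f 53 55 51
f 54 48 56
f 54 56 55
f 55 56 57
f 55 57 51
f 56 48 58
f 56 58 57
f 57 58 59
f 57 59 51
f 58 48 60
f 58 60 59
f 59 60 61
f 59 61 51
f 60 48 62
f 60 62 61
f 61 62 63
f 61 63 51
f 62 48 64
f 62 64 63
f 63 64 65
f 63 65 51
f 64 48 66
f 64 66 65
f 65 66 67
f 65 67 51
f 66 48 68
f 66 68 67
f 67 68 69
f 67 69 51
f 68 48 70
f 68 70 69
f 69 70 71
f 69 71 51
f 70 48 72
f 70 72 71
f 71 72 73
f 71 73 51
f 72 48 74
f 72 74 73
f 73 74 75
f 73 75 51
f 74 48 76
f 74 76 75
f 75 76 77
f 75 77 51
f 76 48 78
f 76 78 77
f 77 78 79
f 77 79 51
f 78 48 49
f 78 49 79
f 79 49 50
f 79 50 51
f 81 83 80
f 84 81 80
f 80 83 82
f 82 84 80
f 81 87 83
f 85 81 84
f 85 87 81
f 83 87 82
f 86 84 82
f 82 87 86
f 86 85 84
f 87 85 86



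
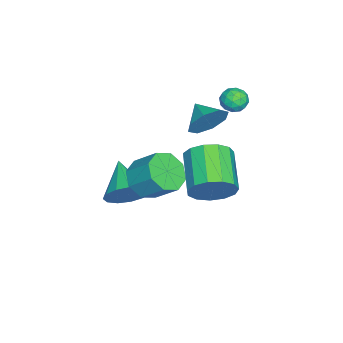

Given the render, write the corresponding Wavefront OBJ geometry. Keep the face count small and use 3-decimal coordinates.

v -2.733 2.531 0.687
v -2.169 2.464 1.534
v -3.527 1.729 1.153
v -2.71 3.026 1.579
v -3.265 3.297 1.101
v -3.508 3.119 0.381
v -3.298 2.597 -0.16
v -2.757 2.036 -0.204
v -2.202 1.765 0.273
v -1.959 1.942 0.994
v 2.093 3.931 0.248
v 2.647 3.302 0.93
v 0.88 2.661 1.773
v 0.327 3.289 1.092
v 2.583 3.84 1.207
v 0.817 3.199 2.05
v 2.364 4.407 1.179
v 0.598 3.766 2.022
v 2.059 4.823 0.856
v 0.293 4.182 1.699
v 1.765 4.955 0.34
v -0.002 4.314 1.183
v 1.575 4.763 -0.205
v -0.192 4.121 0.638
v 1.55 4.305 -0.606
v -0.217 3.664 0.237
v 1.697 3.729 -0.736
v -0.07 3.088 0.107
v 1.97 3.217 -0.553
v 0.203 2.576 0.29
v 2.282 2.932 -0.116
v 0.515 2.29 0.727
v 2.535 2.963 0.437
v 0.768 2.322 1.28
v 0.588 0.603 -0.941
v 1.004 1.187 -1.694
v 1.308 2.261 -0.693
v 0.892 1.677 0.061
v 0.225 1.32 -1.6
v 0.529 2.395 -0.599
v -0.342 1.033 -1.12
v -0.037 2.108 -0.119
v -0.364 0.494 -0.535
v -0.059 1.569 0.466
v 0.172 0.019 -0.187
v 0.476 1.093 0.814
v 0.951 -0.115 -0.281
v 1.255 0.96 0.72
v 1.517 0.172 -0.761
v 1.822 1.247 0.24
v 1.539 0.711 -1.346
v 1.844 1.786 -0.345
v -0.756 -0.613 -3.4
v -0.13 -0.902 -2.596
v -2.324 -1.447 -2.48
v -0.339 -0.359 -2.46
v -0.68 0.103 -2.623
v -1.046 0.338 -3.032
v -1.32 0.271 -3.559
v -1.415 -0.077 -4.035
v -1.301 -0.595 -4.31
v -1.014 -1.118 -4.296
v -0.645 -1.482 -3.998
v -0.312 -1.569 -3.51
v -0.12 -1.353 -2.987
v -3.568 3.568 2.255
v -3.208 3.957 2.688
v -2.632 3.263 1.752
v -2.272 3.652 2.185
v -2.584 3.087 2.41
v -3.163 3.275 2.722
v -2.677 3.945 1.718
v -3.256 4.133 2.03
v -2.658 4.189 2.356
v -2.601 3.659 2.784
v -3.239 3.561 1.656
v -3.182 3.031 2.084
v -3.47 3.789 2.516
v -2.37 3.431 1.924
v -2.553 3.099 2.057
v -2.342 3.327 2.311
v -3.444 3.389 2.536
v -3.232 3.617 2.79
v -2.866 3.106 2.627
v -2.608 3.603 1.65
v -2.396 3.831 1.904
v -3.498 3.893 2.129
v -3.287 4.121 2.383
v -2.974 4.114 1.813
v -2.936 4.154 2.575
v -2.385 3.975 2.279
v -2.623 4.147 2.005
v -2.963 4.258 2.188
v -2.902 3.842 2.827
v -2.352 3.663 2.531
v -2.535 3.331 2.663
v -2.875 3.442 2.846
v -2.578 3.979 2.632
v -3.488 3.557 1.909
v -2.938 3.378 1.613
v -2.965 3.778 1.594
v -3.305 3.889 1.777
v -3.455 3.245 2.161
v -2.904 3.066 1.865
v -2.877 2.962 2.252
v -3.217 3.073 2.435
v -3.262 3.241 1.808
f 2 1 4
f 2 4 3
f 4 1 5
f 4 5 3
f 5 1 6
f 5 6 3
f 6 1 7
f 6 7 3
f 7 1 8
f 7 8 3
f 8 1 9
f 8 9 3
f 9 1 10
f 9 10 3
f 10 1 2
f 10 2 3
f 12 11 15
f 12 15 13
f 13 15 16
f 13 16 14
f 15 11 17
f 15 17 16
f 16 17 18
f 16 18 14
f 17 11 19
f 17 19 18
f 18 19 20
f 18 20 14
f 19 11 21
f 19 21 20
f 20 21 22
f 20 22 14
f 21 11 23
f 21 23 22
f 22 23 24
f 22 24 14
f 23 11 25
f 23 25 24
f 24 25 26
f 24 26 14
f 25 11 27
f 25 27 26
f 26 27 28
f 26 28 14
f 27 11 29
f 27 29 28
f 28 29 30
f 28 30 14
f 29 11 31
f 29 31 30
f 30 31 32
f 30 32 14
f 31 11 33
f 31 33 32
f 32 33 34
f 32 34 14
f 33 11 12
f 33 12 34
f 34 12 13
f 34 13 14
f 36 35 39
f 36 39 37
f 37 39 40
f 37 40 38
f 39 35 41
f 39 41 40
f 40 41 42
f 40 42 38
f 41 35 43
f 41 43 42
f 42 43 44
f 42 44 38
f 43 35 45
f 43 45 44
f 44 45 46
f 44 46 38
f 45 35 47
f 45 47 46
f 46 47 48
f 46 48 38
f 47 35 49
f 47 49 48
f 48 49 50
f 48 50 38
f 49 35 51
f 49 51 50
f 50 51 52
f 50 52 38
f 51 35 36
f 51 36 52
f 52 36 37
f 52 37 38
f 54 53 56
f 54 56 55
f 56 53 57
f 56 57 55
f 57 53 58
f 57 58 55
f 58 53 59
f 58 59 55
f 59 53 60
f 59 60 55
f 60 53 61
f 60 61 55
f 61 53 62
f 61 62 55
f 62 53 63
f 62 63 55
f 63 53 64
f 63 64 55
f 64 53 65
f 64 65 55
f 65 53 54
f 65 54 55
f 66 103 82
f 103 77 106
f 82 106 71
f 103 106 82
f 66 82 78
f 82 71 83
f 78 83 67
f 82 83 78
f 66 78 87
f 78 67 88
f 87 88 73
f 78 88 87
f 66 87 99
f 87 73 102
f 99 102 76
f 87 102 99
f 66 99 103
f 99 76 107
f 103 107 77
f 99 107 103
f 67 83 94
f 83 71 97
f 94 97 75
f 83 97 94
f 71 106 84
f 106 77 105
f 84 105 70
f 106 105 84
f 77 107 104
f 107 76 100
f 104 100 68
f 107 100 104
f 76 102 101
f 102 73 89
f 101 89 72
f 102 89 101
f 73 88 93
f 88 67 90
f 93 90 74
f 88 90 93
f 69 95 81
f 95 75 96
f 81 96 70
f 95 96 81
f 69 81 79
f 81 70 80
f 79 80 68
f 81 80 79
f 69 79 86
f 79 68 85
f 86 85 72
f 79 85 86
f 69 86 91
f 86 72 92
f 91 92 74
f 86 92 91
f 69 91 95
f 91 74 98
f 95 98 75
f 91 98 95
f 70 96 84
f 96 75 97
f 84 97 71
f 96 97 84
f 68 80 104
f 80 70 105
f 104 105 77
f 80 105 104
f 72 85 101
f 85 68 100
f 101 100 76
f 85 100 101
f 74 92 93
f 92 72 89
f 93 89 73
f 92 89 93
f 75 98 94
f 98 74 90
f 94 90 67
f 98 90 94



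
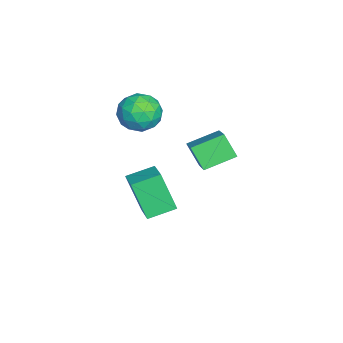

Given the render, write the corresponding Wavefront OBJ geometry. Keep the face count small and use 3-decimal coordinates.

v 4.446 1.188 1.649
v 3.8 2.554 2.175
v 2.87 0.819 0.673
v 2.224 2.185 1.199
v 4.936 1.815 0.621
v 4.29 3.181 1.147
v 3.36 1.446 -0.355
v 2.714 2.812 0.171
v 1.438 -1.413 -5.321
v 0.936 -2.216 -3.402
v 0.853 -0.131 -4.937
v 0.352 -0.934 -3.018
v 2.828 -0.946 -4.762
v 2.327 -1.749 -2.843
v 2.244 0.336 -4.378
v 1.742 -0.467 -2.459
v -0.309 -0.859 1.076
v 0.809 -0.816 1.193
v -0.149 -2.404 0.127
v 0.969 -2.361 0.244
v 0.317 -2.567 1.137
v 0.219 -1.613 1.724
v 0.441 -1.607 -0.404
v 0.343 -0.653 0.183
v 1.273 -1.278 0.278
v 1.196 -1.871 1.231
v -0.536 -1.349 0.089
v -0.613 -1.942 1.042
v 0.236 -0.702 1.218
v 0.424 -2.518 0.102
v 0.041 -2.64 0.627
v 0.698 -2.614 0.696
v -0.111 -1.17 1.53
v 0.546 -1.145 1.599
v 0.257 -2.174 1.566
v 0.114 -2.075 -0.279
v 0.771 -2.05 -0.21
v -0.038 -0.606 0.624
v 0.619 -0.58 0.693
v 0.403 -1.046 -0.246
v 1.166 -0.948 0.749
v 1.26 -1.856 0.191
v 0.949 -1.413 -0.19
v 0.892 -0.852 0.155
v 1.121 -1.297 1.309
v 1.215 -2.205 0.751
v 0.832 -2.326 1.276
v 0.774 -1.765 1.621
v 1.393 -1.569 0.771
v -0.555 -1.015 0.569
v -0.461 -1.923 0.011
v -0.114 -1.455 -0.301
v -0.172 -0.894 0.044
v -0.6 -1.364 1.129
v -0.506 -2.272 0.571
v -0.232 -2.368 1.165
v -0.289 -1.807 1.51
v -0.733 -1.651 0.549
f 2 4 1
f 5 2 1
f 1 4 3
f 3 5 1
f 2 8 4
f 6 2 5
f 6 8 2
f 4 8 3
f 7 5 3
f 3 8 7
f 7 6 5
f 8 6 7
f 10 12 9
f 13 10 9
f 9 12 11
f 11 13 9
f 10 16 12
f 14 10 13
f 14 16 10
f 12 16 11
f 15 13 11
f 11 16 15
f 15 14 13
f 16 14 15
f 17 54 33
f 54 28 57
f 33 57 22
f 54 57 33
f 17 33 29
f 33 22 34
f 29 34 18
f 33 34 29
f 17 29 38
f 29 18 39
f 38 39 24
f 29 39 38
f 17 38 50
f 38 24 53
f 50 53 27
f 38 53 50
f 17 50 54
f 50 27 58
f 54 58 28
f 50 58 54
f 18 34 45
f 34 22 48
f 45 48 26
f 34 48 45
f 22 57 35
f 57 28 56
f 35 56 21
f 57 56 35
f 28 58 55
f 58 27 51
f 55 51 19
f 58 51 55
f 27 53 52
f 53 24 40
f 52 40 23
f 53 40 52
f 24 39 44
f 39 18 41
f 44 41 25
f 39 41 44
f 20 46 32
f 46 26 47
f 32 47 21
f 46 47 32
f 20 32 30
f 32 21 31
f 30 31 19
f 32 31 30
f 20 30 37
f 30 19 36
f 37 36 23
f 30 36 37
f 20 37 42
f 37 23 43
f 42 43 25
f 37 43 42
f 20 42 46
f 42 25 49
f 46 49 26
f 42 49 46
f 21 47 35
f 47 26 48
f 35 48 22
f 47 48 35
f 19 31 55
f 31 21 56
f 55 56 28
f 31 56 55
f 23 36 52
f 36 19 51
f 52 51 27
f 36 51 52
f 25 43 44
f 43 23 40
f 44 40 24
f 43 40 44
f 26 49 45
f 49 25 41
f 45 41 18
f 49 41 45



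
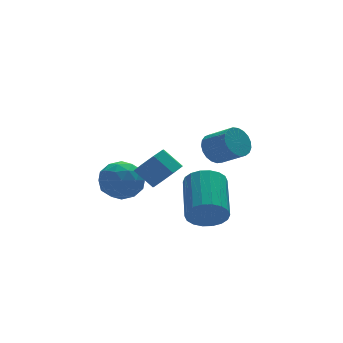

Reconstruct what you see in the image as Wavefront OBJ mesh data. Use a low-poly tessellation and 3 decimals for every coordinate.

v 0.972 0.041 -2.22
v 1.363 -0.413 -1.562
v 2.119 1.425 -0.742
v 1.728 1.879 -1.4
v 1.643 -0.404 -1.841
v 2.4 1.434 -1.022
v 1.791 -0.307 -2.196
v 2.547 1.532 -1.376
v 1.776 -0.14 -2.555
v 2.532 1.698 -1.735
v 1.602 0.062 -2.848
v 2.358 1.9 -2.028
v 1.303 0.26 -3.016
v 2.059 2.098 -2.197
v 0.939 0.414 -3.027
v 1.695 2.253 -2.207
v 0.581 0.495 -2.878
v 1.337 2.333 -2.058
v 0.3 0.486 -2.598
v 1.057 2.324 -1.779
v 0.153 0.388 -2.244
v 0.909 2.227 -1.424
v 0.168 0.222 -1.885
v 0.924 2.06 -1.065
v 0.342 0.02 -1.592
v 1.098 1.858 -0.772
v 0.641 -0.178 -1.423
v 1.397 1.66 -0.604
v 1.005 -0.333 -1.413
v 1.761 1.506 -0.593
v 0.991 -0.528 1.767
v 1.555 -0.519 1.32
v 2.113 -1.403 2.005
v 1.549 -1.412 2.453
v 1.633 -0.313 1.522
v 2.191 -1.196 2.208
v 1.6 -0.144 1.767
v 2.158 -1.027 2.452
v 1.461 -0.041 2.012
v 2.02 -0.925 2.697
v 1.242 -0.023 2.214
v 1.8 -0.906 2.9
v 0.979 -0.092 2.34
v 1.537 -0.975 3.025
v 0.718 -0.236 2.366
v 1.276 -1.12 3.052
v 0.504 -0.431 2.289
v 1.062 -1.315 2.974
v 0.374 -0.643 2.121
v 0.933 -1.526 2.807
v 0.352 -0.835 1.893
v 0.91 -1.718 2.578
v 0.439 -0.974 1.642
v 0.998 -1.857 2.328
v 0.622 -1.036 1.414
v 1.181 -1.919 2.099
v 0.869 -1.01 1.246
v 1.427 -1.893 1.932
v 1.137 -0.901 1.169
v 1.695 -1.784 1.854
v 1.379 -0.727 1.195
v 1.938 -1.611 1.88
v -1.055 4.646 -1.601
v -0.717 4.077 -2.377
v -1.563 3.283 -0.823
v -1.225 2.714 -1.599
v -0.561 3.194 -0.992
v -0.247 4.037 -1.473
v -2.033 3.323 -1.727
v -1.719 4.166 -2.208
v -1.322 3.26 -2.455
v -0.412 3.18 -2.001
v -1.868 4.18 -1.199
v -0.958 4.1 -0.745
v -0.841 4.482 -2.057
v -1.439 2.878 -1.143
v -1.048 3.161 -0.786
v -0.85 2.826 -1.242
v -0.565 4.458 -1.526
v -0.367 4.123 -1.982
v -0.275 3.604 -1.168
v -1.913 3.237 -1.218
v -1.715 2.902 -1.674
v -1.43 4.534 -1.958
v -1.232 4.199 -2.414
v -2.005 3.756 -2.032
v -0.998 3.667 -2.559
v -1.297 2.865 -2.102
v -1.772 3.223 -2.177
v -1.587 3.719 -2.46
v -0.463 3.62 -2.292
v -0.762 2.818 -1.835
v -0.372 3.1 -1.478
v -0.187 3.596 -1.761
v -0.819 3.139 -2.338
v -1.518 4.542 -1.365
v -1.817 3.74 -0.908
v -2.093 3.764 -1.439
v -1.908 4.26 -1.722
v -0.983 4.495 -1.098
v -1.282 3.693 -0.641
v -0.693 3.641 -0.74
v -0.508 4.137 -1.023
v -1.461 4.221 -0.862
v 0.323 2.375 -1.062
v 0.794 2.075 -0.435
v 0.269 2.765 0.29
v -0.203 3.065 -0.338
v 1.063 2.583 -0.724
v 0.537 3.273 0.001
v 0.898 2.969 -1.21
v 0.372 3.659 -0.486
v 0.396 3.008 -1.611
v -0.129 3.697 -0.886
v -0.149 2.675 -1.69
v -0.674 3.365 -0.965
v -0.417 2.167 -1.401
v -0.943 2.857 -0.676
v -0.252 1.781 -0.914
v -0.778 2.471 -0.19
v 0.249 1.743 -0.514
v -0.276 2.432 0.211
f 2 1 5
f 2 5 3
f 3 5 6
f 3 6 4
f 5 1 7
f 5 7 6
f 6 7 8
f 6 8 4
f 7 1 9
f 7 9 8
f 8 9 10
f 8 10 4
f 9 1 11
f 9 11 10
f 10 11 12
f 10 12 4
f 11 1 13
f 11 13 12
f 12 13 14
f 12 14 4
f 13 1 15
f 13 15 14
f 14 15 16
f 14 16 4
f 15 1 17
f 15 17 16
f 16 17 18
f 16 18 4
f 17 1 19
f 17 19 18
f 18 19 20
f 18 20 4
f 19 1 21
f 19 21 20
f 20 21 22
f 20 22 4
f 21 1 23
f 21 23 22
f 22 23 24
f 22 24 4
f 23 1 25
f 23 25 24
f 24 25 26
f 24 26 4
f 25 1 27
f 25 27 26
f 26 27 28
f 26 28 4
f 27 1 29
f 27 29 28
f 28 29 30
f 28 30 4
f 29 1 2
f 29 2 30
f 30 2 3
f 30 3 4
f 32 31 35
f 32 35 33
f 33 35 36
f 33 36 34
f 35 31 37
f 35 37 36
f 36 37 38
f 36 38 34
f 37 31 39
f 37 39 38
f 38 39 40
f 38 40 34
f 39 31 41
f 39 41 40
f 40 41 42
f 40 42 34
f 41 31 43
f 41 43 42
f 42 43 44
f 42 44 34
f 43 31 45
f 43 45 44
f 44 45 46
f 44 46 34
f 45 31 47
f 45 47 46
f 46 47 48
f 46 48 34
f 47 31 49
f 47 49 48
f 48 49 50
f 48 50 34
f 49 31 51
f 49 51 50
f 50 51 52
f 50 52 34
f 51 31 53
f 51 53 52
f 52 53 54
f 52 54 34
f 53 31 55
f 53 55 54
f 54 55 56
f 54 56 34
f 55 31 57
f 55 57 56
f 56 57 58
f 56 58 34
f 57 31 59
f 57 59 58
f 58 59 60
f 58 60 34
f 59 31 61
f 59 61 60
f 60 61 62
f 60 62 34
f 61 31 32
f 61 32 62
f 62 32 33
f 62 33 34
f 63 100 79
f 100 74 103
f 79 103 68
f 100 103 79
f 63 79 75
f 79 68 80
f 75 80 64
f 79 80 75
f 63 75 84
f 75 64 85
f 84 85 70
f 75 85 84
f 63 84 96
f 84 70 99
f 96 99 73
f 84 99 96
f 63 96 100
f 96 73 104
f 100 104 74
f 96 104 100
f 64 80 91
f 80 68 94
f 91 94 72
f 80 94 91
f 68 103 81
f 103 74 102
f 81 102 67
f 103 102 81
f 74 104 101
f 104 73 97
f 101 97 65
f 104 97 101
f 73 99 98
f 99 70 86
f 98 86 69
f 99 86 98
f 70 85 90
f 85 64 87
f 90 87 71
f 85 87 90
f 66 92 78
f 92 72 93
f 78 93 67
f 92 93 78
f 66 78 76
f 78 67 77
f 76 77 65
f 78 77 76
f 66 76 83
f 76 65 82
f 83 82 69
f 76 82 83
f 66 83 88
f 83 69 89
f 88 89 71
f 83 89 88
f 66 88 92
f 88 71 95
f 92 95 72
f 88 95 92
f 67 93 81
f 93 72 94
f 81 94 68
f 93 94 81
f 65 77 101
f 77 67 102
f 101 102 74
f 77 102 101
f 69 82 98
f 82 65 97
f 98 97 73
f 82 97 98
f 71 89 90
f 89 69 86
f 90 86 70
f 89 86 90
f 72 95 91
f 95 71 87
f 91 87 64
f 95 87 91
f 106 105 109
f 106 109 107
f 107 109 110
f 107 110 108
f 109 105 111
f 109 111 110
f 110 111 112
f 110 112 108
f 111 105 113
f 111 113 112
f 112 113 114
f 112 114 108
f 113 105 115
f 113 115 114
f 114 115 116
f 114 116 108
f 115 105 117
f 115 117 116
f 116 117 118
f 116 118 108
f 117 105 119
f 117 119 118
f 118 119 120
f 118 120 108
f 119 105 121
f 119 121 120
f 120 121 122
f 120 122 108
f 121 105 106
f 121 106 122
f 122 106 107
f 122 107 108



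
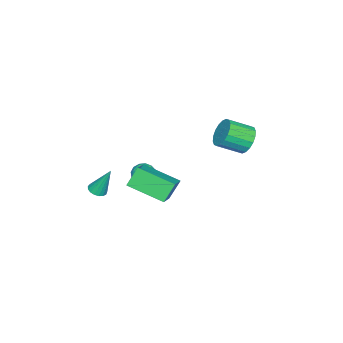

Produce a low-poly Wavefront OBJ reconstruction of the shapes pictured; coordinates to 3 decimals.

v -0.813 -2.982 -2.289
v -0.209 -3.181 -2.637
v -0.811 -3.999 -1.703
v -0.207 -4.198 -2.051
v -0.184 -3.659 -1.566
v -0.186 -3.031 -1.928
v -0.834 -4.149 -2.412
v -0.836 -3.521 -2.774
v -0.222 -3.903 -2.713
v 0.18 -3.6 -2.19
v -1.2 -3.58 -2.15
v -0.798 -3.277 -1.627
v -0.511 -2.992 -2.515
v -0.509 -4.188 -1.825
v -0.496 -3.871 -1.54
v -0.14 -3.988 -1.745
v -0.498 -2.904 -2.098
v -0.143 -3.021 -2.303
v -0.128 -3.302 -1.673
v -0.877 -4.159 -2.037
v -0.522 -4.276 -2.242
v -0.88 -3.192 -2.595
v -0.524 -3.309 -2.8
v -0.892 -3.878 -2.667
v -0.164 -3.534 -2.764
v -0.162 -4.131 -2.419
v -0.531 -4.102 -2.632
v -0.532 -3.733 -2.845
v 0.072 -3.356 -2.457
v 0.074 -3.953 -2.112
v 0.087 -3.637 -1.827
v 0.086 -3.267 -2.04
v 0.065 -3.78 -2.501
v -1.094 -3.227 -2.228
v -1.092 -3.824 -1.883
v -1.106 -3.913 -2.3
v -1.107 -3.543 -2.513
v -0.858 -3.049 -1.921
v -0.856 -3.646 -1.576
v -0.488 -3.447 -1.495
v -0.489 -3.078 -1.708
v -1.085 -3.4 -1.839
v 3.833 -4.026 -0.763
v 4.21 -4.366 -0.579
v 3.707 -3.294 0.843
v 4.345 -4.162 -0.662
v 4.363 -3.926 -0.767
v 4.26 -3.714 -0.872
v 4.058 -3.573 -0.952
v 3.805 -3.536 -0.989
v 3.558 -3.611 -0.974
v 3.374 -3.781 -0.911
v 3.295 -4.007 -0.814
v 3.339 -4.238 -0.705
v 3.496 -4.42 -0.61
v 3.731 -4.511 -0.55
v 3.988 -4.492 -0.539
v -3.636 1.031 -0.005
v -3.228 0.789 -0.816
v -2.457 -0.354 -0.087
v -2.864 -0.111 0.725
v -2.962 1.07 -0.658
v -2.19 -0.073 0.071
v -2.828 1.343 -0.371
v -2.057 0.2 0.358
v -2.855 1.555 -0.011
v -2.083 0.412 0.718
v -3.036 1.663 0.35
v -2.265 0.52 1.079
v -3.336 1.646 0.641
v -2.565 0.503 1.37
v -3.696 1.507 0.804
v -2.924 0.364 1.533
v -4.043 1.274 0.807
v -3.272 0.131 1.536
v -4.31 0.993 0.649
v -3.538 -0.15 1.378
v -4.443 0.72 0.362
v -3.672 -0.423 1.091
v -4.417 0.508 0.002
v -3.645 -0.635 0.731
v -4.235 0.4 -0.359
v -3.464 -0.743 0.37
v -3.935 0.417 -0.65
v -3.164 -0.726 0.079
v -3.576 0.556 -0.813
v -2.804 -0.587 -0.084
v 1.844 -0.255 -0.166
v 1.987 -2.295 0.562
v 3.155 0.083 0.526
v 3.298 -1.956 1.253
v 2.482 -0.584 -1.213
v 2.625 -2.623 -0.486
v 3.793 -0.245 -0.522
v 3.936 -2.285 0.206
f 1 38 17
f 38 12 41
f 17 41 6
f 38 41 17
f 1 17 13
f 17 6 18
f 13 18 2
f 17 18 13
f 1 13 22
f 13 2 23
f 22 23 8
f 13 23 22
f 1 22 34
f 22 8 37
f 34 37 11
f 22 37 34
f 1 34 38
f 34 11 42
f 38 42 12
f 34 42 38
f 2 18 29
f 18 6 32
f 29 32 10
f 18 32 29
f 6 41 19
f 41 12 40
f 19 40 5
f 41 40 19
f 12 42 39
f 42 11 35
f 39 35 3
f 42 35 39
f 11 37 36
f 37 8 24
f 36 24 7
f 37 24 36
f 8 23 28
f 23 2 25
f 28 25 9
f 23 25 28
f 4 30 16
f 30 10 31
f 16 31 5
f 30 31 16
f 4 16 14
f 16 5 15
f 14 15 3
f 16 15 14
f 4 14 21
f 14 3 20
f 21 20 7
f 14 20 21
f 4 21 26
f 21 7 27
f 26 27 9
f 21 27 26
f 4 26 30
f 26 9 33
f 30 33 10
f 26 33 30
f 5 31 19
f 31 10 32
f 19 32 6
f 31 32 19
f 3 15 39
f 15 5 40
f 39 40 12
f 15 40 39
f 7 20 36
f 20 3 35
f 36 35 11
f 20 35 36
f 9 27 28
f 27 7 24
f 28 24 8
f 27 24 28
f 10 33 29
f 33 9 25
f 29 25 2
f 33 25 29
f 44 43 46
f 44 46 45
f 46 43 47
f 46 47 45
f 47 43 48
f 47 48 45
f 48 43 49
f 48 49 45
f 49 43 50
f 49 50 45
f 50 43 51
f 50 51 45
f 51 43 52
f 51 52 45
f 52 43 53
f 52 53 45
f 53 43 54
f 53 54 45
f 54 43 55
f 54 55 45
f 55 43 56
f 55 56 45
f 56 43 57
f 56 57 45
f 57 43 44
f 57 44 45
f 59 58 62
f 59 62 60
f 60 62 63
f 60 63 61
f 62 58 64
f 62 64 63
f 63 64 65
f 63 65 61
f 64 58 66
f 64 66 65
f 65 66 67
f 65 67 61
f 66 58 68
f 66 68 67
f 67 68 69
f 67 69 61
f 68 58 70
f 68 70 69
f 69 70 71
f 69 71 61
f 70 58 72
f 70 72 71
f 71 72 73
f 71 73 61
f 72 58 74
f 72 74 73
f 73 74 75
f 73 75 61
f 74 58 76
f 74 76 75
f 75 76 77
f 75 77 61
f 76 58 78
f 76 78 77
f 77 78 79
f 77 79 61
f 78 58 80
f 78 80 79
f 79 80 81
f 79 81 61
f 80 58 82
f 80 82 81
f 81 82 83
f 81 83 61
f 82 58 84
f 82 84 83
f 83 84 85
f 83 85 61
f 84 58 86
f 84 86 85
f 85 86 87
f 85 87 61
f 86 58 59
f 86 59 87
f 87 59 60
f 87 60 61
f 89 91 88
f 92 89 88
f 88 91 90
f 90 92 88
f 89 95 91
f 93 89 92
f 93 95 89
f 91 95 90
f 94 92 90
f 90 95 94
f 94 93 92
f 95 93 94



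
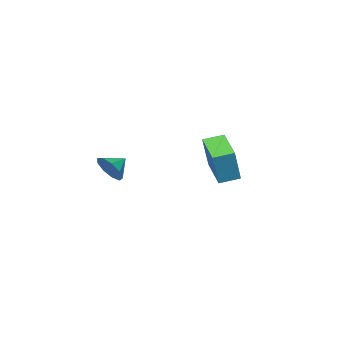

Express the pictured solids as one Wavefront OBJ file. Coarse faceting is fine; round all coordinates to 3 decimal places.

v -4.794 2.06 -4.547
v -4.085 2.275 -2.571
v -3.783 3.638 -5.081
v -3.074 3.853 -3.106
v -3.906 1.407 -4.794
v -3.197 1.622 -2.819
v -2.895 2.985 -5.329
v -2.186 3.2 -3.353
v 2.882 1.278 -3.108
v 3.259 1.802 -2.509
v 1.958 1.422 -2.652
v 3.076 2.127 -2.982
v 2.803 2.055 -3.513
v 2.566 1.62 -3.855
v 2.478 1.024 -3.847
v 2.578 0.548 -3.493
v 2.821 0.413 -2.959
v 3.092 0.683 -2.495
v 3.265 1.231 -2.317
f 2 4 1
f 5 2 1
f 1 4 3
f 3 5 1
f 2 8 4
f 6 2 5
f 6 8 2
f 4 8 3
f 7 5 3
f 3 8 7
f 7 6 5
f 8 6 7
f 10 9 12
f 10 12 11
f 12 9 13
f 12 13 11
f 13 9 14
f 13 14 11
f 14 9 15
f 14 15 11
f 15 9 16
f 15 16 11
f 16 9 17
f 16 17 11
f 17 9 18
f 17 18 11
f 18 9 19
f 18 19 11
f 19 9 10
f 19 10 11



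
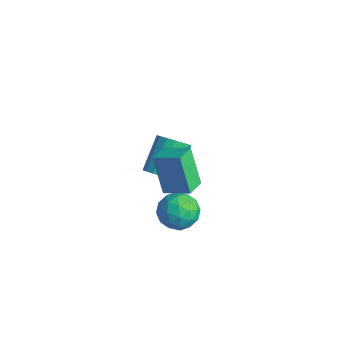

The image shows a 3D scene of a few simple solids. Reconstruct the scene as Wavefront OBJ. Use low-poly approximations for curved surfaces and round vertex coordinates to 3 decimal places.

v 1.355 0.233 0.748
v 0.481 0.31 2.523
v 0.881 1.153 0.475
v 0.007 1.23 2.25
v 2.393 0.91 1.23
v 1.519 0.987 3.005
v 1.919 1.83 0.957
v 1.045 1.907 2.732
v -2.475 2.779 -3.103
v -1.737 2.784 -2.682
v -2.466 4.105 -1.416
v -3.205 4.101 -1.837
v -1.691 3.076 -2.961
v -2.421 4.397 -1.695
v -1.826 3.301 -3.273
v -2.555 4.622 -2.007
v -2.109 3.406 -3.546
v -2.838 4.727 -2.279
v -2.476 3.367 -3.717
v -3.205 4.689 -2.451
v -2.843 3.194 -3.748
v -3.572 4.515 -2.481
v -3.125 2.926 -3.631
v -3.855 4.247 -2.364
v -3.259 2.624 -3.393
v -3.989 3.945 -2.127
v -3.213 2.358 -3.089
v -3.943 3.679 -1.822
v -2.998 2.188 -2.788
v -3.728 3.509 -1.522
v -2.664 2.154 -2.559
v -3.393 3.475 -1.293
v -2.286 2.263 -2.455
v -3.015 3.584 -1.189
v -1.951 2.49 -2.5
v -2.681 3.811 -1.233
v -0.755 3.024 -3.659
v -0.08 2.643 -4.369
v -0.38 1.737 -2.611
v 0.295 1.356 -3.321
v 0.51 2.255 -2.821
v 0.279 3.051 -3.468
v -0.739 1.329 -3.512
v -0.97 2.125 -4.159
v -0.069 1.595 -4.278
v 0.702 2.168 -3.851
v -1.162 2.212 -3.129
v -0.391 2.785 -2.702
v -0.45 2.946 -4.106
v -0.01 1.434 -2.874
v 0.117 1.962 -2.58
v 0.514 1.738 -2.997
v -0.24 3.186 -3.577
v 0.157 2.962 -3.994
v 0.504 2.734 -3.084
v -0.617 1.418 -2.986
v -0.22 1.194 -3.403
v -0.974 2.642 -3.983
v -0.577 2.418 -4.4
v -0.964 1.646 -3.896
v -0.047 2.106 -4.47
v 0.173 1.35 -3.854
v -0.435 1.334 -3.966
v -0.571 1.802 -4.346
v 0.406 2.443 -4.219
v 0.627 1.687 -3.603
v 0.753 2.215 -3.309
v 0.617 2.683 -3.689
v 0.412 1.827 -4.165
v -1.087 2.693 -3.377
v -0.866 1.937 -2.761
v -1.077 1.697 -3.291
v -1.213 2.165 -3.671
v -0.633 3.03 -3.126
v -0.413 2.274 -2.51
v 0.111 2.578 -2.634
v -0.025 3.046 -3.014
v -0.872 2.553 -2.815
f 2 4 1
f 5 2 1
f 1 4 3
f 3 5 1
f 2 8 4
f 6 2 5
f 6 8 2
f 4 8 3
f 7 5 3
f 3 8 7
f 7 6 5
f 8 6 7
f 10 9 13
f 10 13 11
f 11 13 14
f 11 14 12
f 13 9 15
f 13 15 14
f 14 15 16
f 14 16 12
f 15 9 17
f 15 17 16
f 16 17 18
f 16 18 12
f 17 9 19
f 17 19 18
f 18 19 20
f 18 20 12
f 19 9 21
f 19 21 20
f 20 21 22
f 20 22 12
f 21 9 23
f 21 23 22
f 22 23 24
f 22 24 12
f 23 9 25
f 23 25 24
f 24 25 26
f 24 26 12
f 25 9 27
f 25 27 26
f 26 27 28
f 26 28 12
f 27 9 29
f 27 29 28
f 28 29 30
f 28 30 12
f 29 9 31
f 29 31 30
f 30 31 32
f 30 32 12
f 31 9 33
f 31 33 32
f 32 33 34
f 32 34 12
f 33 9 35
f 33 35 34
f 34 35 36
f 34 36 12
f 35 9 10
f 35 10 36
f 36 10 11
f 36 11 12
f 37 74 53
f 74 48 77
f 53 77 42
f 74 77 53
f 37 53 49
f 53 42 54
f 49 54 38
f 53 54 49
f 37 49 58
f 49 38 59
f 58 59 44
f 49 59 58
f 37 58 70
f 58 44 73
f 70 73 47
f 58 73 70
f 37 70 74
f 70 47 78
f 74 78 48
f 70 78 74
f 38 54 65
f 54 42 68
f 65 68 46
f 54 68 65
f 42 77 55
f 77 48 76
f 55 76 41
f 77 76 55
f 48 78 75
f 78 47 71
f 75 71 39
f 78 71 75
f 47 73 72
f 73 44 60
f 72 60 43
f 73 60 72
f 44 59 64
f 59 38 61
f 64 61 45
f 59 61 64
f 40 66 52
f 66 46 67
f 52 67 41
f 66 67 52
f 40 52 50
f 52 41 51
f 50 51 39
f 52 51 50
f 40 50 57
f 50 39 56
f 57 56 43
f 50 56 57
f 40 57 62
f 57 43 63
f 62 63 45
f 57 63 62
f 40 62 66
f 62 45 69
f 66 69 46
f 62 69 66
f 41 67 55
f 67 46 68
f 55 68 42
f 67 68 55
f 39 51 75
f 51 41 76
f 75 76 48
f 51 76 75
f 43 56 72
f 56 39 71
f 72 71 47
f 56 71 72
f 45 63 64
f 63 43 60
f 64 60 44
f 63 60 64
f 46 69 65
f 69 45 61
f 65 61 38
f 69 61 65



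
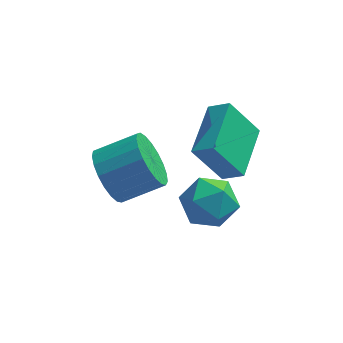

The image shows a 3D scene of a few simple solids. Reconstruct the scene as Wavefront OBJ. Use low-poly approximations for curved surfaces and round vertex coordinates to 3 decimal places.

v -4.07 -1.228 -0.969
v -3.738 -0.736 -1.798
v -2.398 -0.499 -1.12
v -2.73 -0.992 -0.291
v -3.909 -0.421 -1.57
v -2.569 -0.184 -0.893
v -4.107 -0.246 -1.239
v -2.767 -0.009 -0.562
v -4.299 -0.24 -0.861
v -2.959 -0.004 -0.184
v -4.451 -0.406 -0.501
v -3.111 -0.169 0.176
v -4.538 -0.714 -0.223
v -3.198 -0.477 0.455
v -4.544 -1.11 -0.073
v -3.203 -0.874 0.604
v -4.467 -1.528 -0.078
v -3.127 -1.291 0.599
v -4.322 -1.893 -0.237
v -2.982 -1.656 0.44
v -4.134 -2.144 -0.523
v -2.794 -1.907 0.154
v -3.934 -2.236 -0.886
v -2.594 -1.999 -0.208
v -3.758 -2.154 -1.263
v -2.418 -1.917 -0.585
v -3.636 -1.912 -1.589
v -2.296 -1.675 -0.912
v -3.589 -1.552 -1.808
v -2.249 -1.315 -1.131
v -3.625 -1.136 -1.882
v -2.285 -0.899 -1.205
v -0.593 -1.571 -0.664
v -1.536 -1.54 0.714
v -0.097 0.322 -0.366
v -1.04 0.353 1.012
v 0.06 -1.813 -0.212
v -0.883 -1.782 1.166
v 0.556 0.08 0.086
v -0.387 0.111 1.464
v -1.904 -1.667 -1.568
v -1.29 -1.375 -0.836
v -0.65 -2.305 -2.364
v -0.036 -2.013 -1.632
v -0.7 -2.741 -1.466
v -1.474 -2.346 -0.974
v -0.466 -1.334 -2.226
v -1.24 -0.939 -1.734
v -0.401 -1.168 -1.243
v -0.546 -2.038 -0.773
v -1.394 -1.642 -2.427
v -1.539 -2.512 -1.957
f 2 1 5
f 2 5 3
f 3 5 6
f 3 6 4
f 5 1 7
f 5 7 6
f 6 7 8
f 6 8 4
f 7 1 9
f 7 9 8
f 8 9 10
f 8 10 4
f 9 1 11
f 9 11 10
f 10 11 12
f 10 12 4
f 11 1 13
f 11 13 12
f 12 13 14
f 12 14 4
f 13 1 15
f 13 15 14
f 14 15 16
f 14 16 4
f 15 1 17
f 15 17 16
f 16 17 18
f 16 18 4
f 17 1 19
f 17 19 18
f 18 19 20
f 18 20 4
f 19 1 21
f 19 21 20
f 20 21 22
f 20 22 4
f 21 1 23
f 21 23 22
f 22 23 24
f 22 24 4
f 23 1 25
f 23 25 24
f 24 25 26
f 24 26 4
f 25 1 27
f 25 27 26
f 26 27 28
f 26 28 4
f 27 1 29
f 27 29 28
f 28 29 30
f 28 30 4
f 29 1 31
f 29 31 30
f 30 31 32
f 30 32 4
f 31 1 2
f 31 2 32
f 32 2 3
f 32 3 4
f 34 36 33
f 37 34 33
f 33 36 35
f 35 37 33
f 34 40 36
f 38 34 37
f 38 40 34
f 36 40 35
f 39 37 35
f 35 40 39
f 39 38 37
f 40 38 39
f 41 52 46
f 41 46 42
f 41 42 48
f 41 48 51
f 41 51 52
f 42 46 50
f 46 52 45
f 52 51 43
f 51 48 47
f 48 42 49
f 44 50 45
f 44 45 43
f 44 43 47
f 44 47 49
f 44 49 50
f 45 50 46
f 43 45 52
f 47 43 51
f 49 47 48
f 50 49 42



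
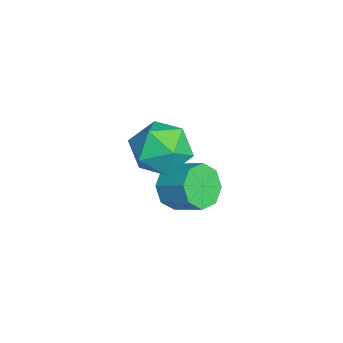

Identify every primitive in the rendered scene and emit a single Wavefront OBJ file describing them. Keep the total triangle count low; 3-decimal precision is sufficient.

v 2.431 2.56 0.05
v 3.087 1.828 0.789
v 1.153 1.072 -0.289
v 1.809 0.34 0.45
v 1.177 1.283 0.923
v 1.967 2.203 1.133
v 2.273 0.697 -0.633
v 3.063 1.617 -0.423
v 2.99 0.676 0.367
v 2.313 1.038 1.328
v 1.927 1.862 -0.828
v 1.25 2.224 0.133
v 0.069 2.034 -3.694
v 0.747 1.98 -4.413
v 1.509 2.931 -3.766
v 0.831 2.986 -3.046
v 0.216 2.502 -4.554
v 0.978 3.453 -3.907
v -0.401 2.75 -4.191
v 0.361 3.701 -3.544
v -0.743 2.579 -3.537
v 0.019 3.53 -2.89
v -0.609 2.089 -2.974
v 0.153 3.04 -2.327
v -0.078 1.567 -2.833
v 0.684 2.518 -2.186
v 0.539 1.319 -3.196
v 1.301 2.27 -2.549
v 0.881 1.49 -3.85
v 1.643 2.441 -3.203
f 1 12 6
f 1 6 2
f 1 2 8
f 1 8 11
f 1 11 12
f 2 6 10
f 6 12 5
f 12 11 3
f 11 8 7
f 8 2 9
f 4 10 5
f 4 5 3
f 4 3 7
f 4 7 9
f 4 9 10
f 5 10 6
f 3 5 12
f 7 3 11
f 9 7 8
f 10 9 2
f 14 13 17
f 14 17 15
f 15 17 18
f 15 18 16
f 17 13 19
f 17 19 18
f 18 19 20
f 18 20 16
f 19 13 21
f 19 21 20
f 20 21 22
f 20 22 16
f 21 13 23
f 21 23 22
f 22 23 24
f 22 24 16
f 23 13 25
f 23 25 24
f 24 25 26
f 24 26 16
f 25 13 27
f 25 27 26
f 26 27 28
f 26 28 16
f 27 13 29
f 27 29 28
f 28 29 30
f 28 30 16
f 29 13 14
f 29 14 30
f 30 14 15
f 30 15 16



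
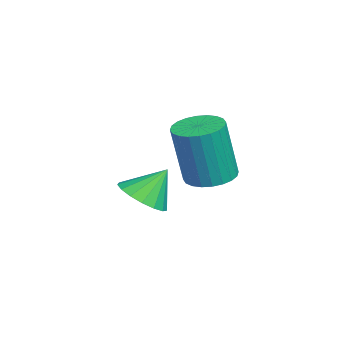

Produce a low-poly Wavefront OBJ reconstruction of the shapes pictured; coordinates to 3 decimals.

v -0.777 1.36 -3.34
v -0.003 1.044 -2.957
v -1.003 2.12 -2.26
v 0.128 1.401 -3.18
v 0.051 1.748 -3.44
v -0.215 2.006 -3.677
v -0.611 2.116 -3.837
v -1.044 2.053 -3.883
v -1.416 1.831 -3.805
v -1.642 1.502 -3.62
v -1.67 1.139 -3.371
v -1.493 0.828 -3.115
v -1.153 0.638 -2.911
v -0.726 0.614 -2.805
v -0.311 0.76 -2.821
v 1.966 3.474 -1.197
v 2.761 3.532 -1.275
v 2.988 3.163 0.78
v 2.194 3.106 0.857
v 2.684 3.828 -1.213
v 2.911 3.459 0.842
v 2.498 4.07 -1.149
v 2.725 3.701 0.906
v 2.231 4.222 -1.092
v 2.458 3.853 0.962
v 1.924 4.26 -1.052
v 2.151 3.891 1.003
v 1.623 4.178 -1.033
v 1.85 3.809 1.022
v 1.375 3.989 -1.04
v 1.602 3.62 1.015
v 1.217 3.722 -1.07
v 1.444 3.353 0.985
v 1.172 3.417 -1.12
v 1.399 3.048 0.935
v 1.249 3.121 -1.182
v 1.476 2.752 0.873
v 1.435 2.879 -1.246
v 1.662 2.51 0.809
v 1.702 2.727 -1.302
v 1.929 2.358 0.752
v 2.009 2.689 -1.343
v 2.236 2.32 0.712
v 2.31 2.771 -1.362
v 2.537 2.402 0.693
v 2.558 2.96 -1.355
v 2.785 2.591 0.7
v 2.716 3.227 -1.325
v 2.943 2.858 0.73
f 2 1 4
f 2 4 3
f 4 1 5
f 4 5 3
f 5 1 6
f 5 6 3
f 6 1 7
f 6 7 3
f 7 1 8
f 7 8 3
f 8 1 9
f 8 9 3
f 9 1 10
f 9 10 3
f 10 1 11
f 10 11 3
f 11 1 12
f 11 12 3
f 12 1 13
f 12 13 3
f 13 1 14
f 13 14 3
f 14 1 15
f 14 15 3
f 15 1 2
f 15 2 3
f 17 16 20
f 17 20 18
f 18 20 21
f 18 21 19
f 20 16 22
f 20 22 21
f 21 22 23
f 21 23 19
f 22 16 24
f 22 24 23
f 23 24 25
f 23 25 19
f 24 16 26
f 24 26 25
f 25 26 27
f 25 27 19
f 26 16 28
f 26 28 27
f 27 28 29
f 27 29 19
f 28 16 30
f 28 30 29
f 29 30 31
f 29 31 19
f 30 16 32
f 30 32 31
f 31 32 33
f 31 33 19
f 32 16 34
f 32 34 33
f 33 34 35
f 33 35 19
f 34 16 36
f 34 36 35
f 35 36 37
f 35 37 19
f 36 16 38
f 36 38 37
f 37 38 39
f 37 39 19
f 38 16 40
f 38 40 39
f 39 40 41
f 39 41 19
f 40 16 42
f 40 42 41
f 41 42 43
f 41 43 19
f 42 16 44
f 42 44 43
f 43 44 45
f 43 45 19
f 44 16 46
f 44 46 45
f 45 46 47
f 45 47 19
f 46 16 48
f 46 48 47
f 47 48 49
f 47 49 19
f 48 16 17
f 48 17 49
f 49 17 18
f 49 18 19

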